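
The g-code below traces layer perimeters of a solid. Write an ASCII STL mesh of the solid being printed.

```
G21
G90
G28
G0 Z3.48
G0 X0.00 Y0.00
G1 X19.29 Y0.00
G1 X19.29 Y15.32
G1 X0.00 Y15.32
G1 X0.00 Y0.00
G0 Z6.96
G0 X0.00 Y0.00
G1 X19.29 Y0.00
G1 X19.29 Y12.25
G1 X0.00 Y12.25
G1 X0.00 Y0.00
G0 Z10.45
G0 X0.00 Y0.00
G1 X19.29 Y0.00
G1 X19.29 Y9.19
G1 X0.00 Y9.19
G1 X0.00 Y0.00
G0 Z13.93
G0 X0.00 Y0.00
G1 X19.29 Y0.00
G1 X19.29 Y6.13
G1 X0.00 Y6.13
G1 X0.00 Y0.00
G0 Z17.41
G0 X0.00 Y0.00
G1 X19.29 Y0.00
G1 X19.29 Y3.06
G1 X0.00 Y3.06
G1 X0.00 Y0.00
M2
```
solid part
  facet normal 0.0000 0.0000 -1.0000
    outer loop
      vertex 19.29 18.38 0.00
      vertex 19.29 0.00 0.00
      vertex 0.00 0.00 0.00
    endloop
  endfacet
  facet normal 0.0000 0.0000 -1.0000
    outer loop
      vertex 0.00 18.38 0.00
      vertex 19.29 18.38 0.00
      vertex 0.00 0.00 0.00
    endloop
  endfacet
  facet normal 0.0000 -1.0000 0.0000
    outer loop
      vertex 0.00 0.00 0.00
      vertex 19.29 0.00 0.00
      vertex 19.29 0.00 20.89
    endloop
  endfacet
  facet normal 0.0000 -1.0000 0.0000
    outer loop
      vertex 0.00 0.00 0.00
      vertex 19.29 0.00 20.89
      vertex 0.00 0.00 20.89
    endloop
  endfacet
  facet normal 0.0000 0.7508 0.6606
    outer loop
      vertex 0.00 0.00 20.89
      vertex 19.29 0.00 20.89
      vertex 19.29 18.38 0.00
    endloop
  endfacet
  facet normal 0.0000 0.7508 0.6606
    outer loop
      vertex 0.00 0.00 20.89
      vertex 19.29 18.38 0.00
      vertex 0.00 18.38 0.00
    endloop
  endfacet
  facet normal -1.0000 0.0000 0.0000
    outer loop
      vertex 0.00 0.00 20.89
      vertex 0.00 18.38 0.00
      vertex 0.00 0.00 0.00
    endloop
  endfacet
  facet normal 1.0000 0.0000 0.0000
    outer loop
      vertex 19.29 0.00 0.00
      vertex 19.29 18.38 0.00
      vertex 19.29 0.00 20.89
    endloop
  endfacet
endsolid part

The G0 Z moves step by Δz≈3.48 mm. The G1 loops shrink linearly with z, so the solid tapers from its base footprint up to z≈20.9. Closing with a flat bottom cap and the tapered top and triangulating gives 8 facets — a wedge (ramp): 19.3 × 18.4 mm base, rising to 20.9 mm along the y=0 edge and sloping linearly to z=0 at y=18.4.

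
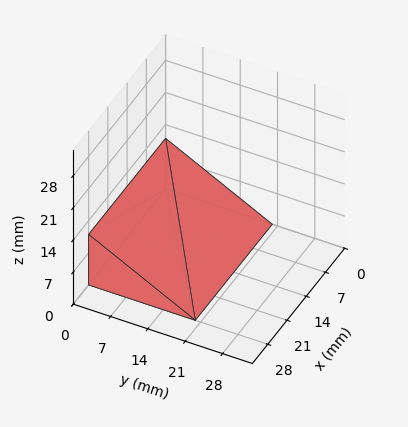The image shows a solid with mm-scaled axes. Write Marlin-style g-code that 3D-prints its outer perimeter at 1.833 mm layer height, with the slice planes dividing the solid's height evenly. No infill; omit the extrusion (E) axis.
Reading the render: the shape is a wedge (ramp): 28 × 20 mm base, rising to 11 mm along the y=0 edge and sloping linearly to z=0 at y=20 (dimensions read to the nearest mm from the axis ticks). For the g-code, the solid's height is divided into equal slices at the stated Δz and each level perimeter traced with G1 moves after a G0 lift.

; perimeter-only toolpath
G21 ; units = mm
G90 ; absolute positioning
G28 ; home
; layer 1
G0 Z1.833
G0 X0.000 Y0.000
G1 X28.000 Y0.000
G1 X28.000 Y16.667
G1 X0.000 Y16.667
G1 X0.000 Y0.000
; layer 2
G0 Z3.667
G0 X0.000 Y0.000
G1 X28.000 Y0.000
G1 X28.000 Y13.333
G1 X0.000 Y13.333
G1 X0.000 Y0.000
; layer 3
G0 Z5.500
G0 X0.000 Y0.000
G1 X28.000 Y0.000
G1 X28.000 Y10.000
G1 X0.000 Y10.000
G1 X0.000 Y0.000
; layer 4
G0 Z7.333
G0 X0.000 Y0.000
G1 X28.000 Y0.000
G1 X28.000 Y6.667
G1 X0.000 Y6.667
G1 X0.000 Y0.000
; layer 5
G0 Z9.167
G0 X0.000 Y0.000
G1 X28.000 Y0.000
G1 X28.000 Y3.333
G1 X0.000 Y3.333
G1 X0.000 Y0.000
M2 ; end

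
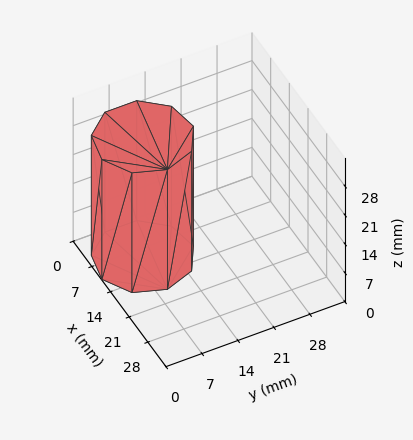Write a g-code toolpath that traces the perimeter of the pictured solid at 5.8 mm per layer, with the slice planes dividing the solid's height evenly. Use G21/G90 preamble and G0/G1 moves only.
Reading the render: the shape is a regular 9-sided prism (a cylinder approximated with 9 flat sides), circumscribed radius ≈ 9 mm, height ≈ 29 mm (dimensions read to the nearest mm from the axis ticks). For the g-code, the solid's height is divided into equal slices at the stated Δz and each level perimeter traced with G1 moves after a G0 lift.

; perimeter-only toolpath
G21 ; units = mm
G90 ; absolute positioning
G28 ; home
; layer 1
G0 Z5.8
G0 X18.0 Y9.0
G1 X15.9 Y14.8
G1 X10.6 Y17.9
G1 X4.5 Y16.8
G1 X0.5 Y12.1
G1 X0.5 Y5.9
G1 X4.5 Y1.2
G1 X10.6 Y0.1
G1 X15.9 Y3.2
G1 X18.0 Y9.0
; layer 2
G0 Z11.6
G0 X18.0 Y9.0
G1 X15.9 Y14.8
G1 X10.6 Y17.9
G1 X4.5 Y16.8
G1 X0.5 Y12.1
G1 X0.5 Y5.9
G1 X4.5 Y1.2
G1 X10.6 Y0.1
G1 X15.9 Y3.2
G1 X18.0 Y9.0
; layer 3
G0 Z17.4
G0 X18.0 Y9.0
G1 X15.9 Y14.8
G1 X10.6 Y17.9
G1 X4.5 Y16.8
G1 X0.5 Y12.1
G1 X0.5 Y5.9
G1 X4.5 Y1.2
G1 X10.6 Y0.1
G1 X15.9 Y3.2
G1 X18.0 Y9.0
; layer 4
G0 Z23.2
G0 X18.0 Y9.0
G1 X15.9 Y14.8
G1 X10.6 Y17.9
G1 X4.5 Y16.8
G1 X0.5 Y12.1
G1 X0.5 Y5.9
G1 X4.5 Y1.2
G1 X10.6 Y0.1
G1 X15.9 Y3.2
G1 X18.0 Y9.0
; layer 5
G0 Z29.0
G0 X18.0 Y9.0
G1 X15.9 Y14.8
G1 X10.6 Y17.9
G1 X4.5 Y16.8
G1 X0.5 Y12.1
G1 X0.5 Y5.9
G1 X4.5 Y1.2
G1 X10.6 Y0.1
G1 X15.9 Y3.2
G1 X18.0 Y9.0
M2 ; end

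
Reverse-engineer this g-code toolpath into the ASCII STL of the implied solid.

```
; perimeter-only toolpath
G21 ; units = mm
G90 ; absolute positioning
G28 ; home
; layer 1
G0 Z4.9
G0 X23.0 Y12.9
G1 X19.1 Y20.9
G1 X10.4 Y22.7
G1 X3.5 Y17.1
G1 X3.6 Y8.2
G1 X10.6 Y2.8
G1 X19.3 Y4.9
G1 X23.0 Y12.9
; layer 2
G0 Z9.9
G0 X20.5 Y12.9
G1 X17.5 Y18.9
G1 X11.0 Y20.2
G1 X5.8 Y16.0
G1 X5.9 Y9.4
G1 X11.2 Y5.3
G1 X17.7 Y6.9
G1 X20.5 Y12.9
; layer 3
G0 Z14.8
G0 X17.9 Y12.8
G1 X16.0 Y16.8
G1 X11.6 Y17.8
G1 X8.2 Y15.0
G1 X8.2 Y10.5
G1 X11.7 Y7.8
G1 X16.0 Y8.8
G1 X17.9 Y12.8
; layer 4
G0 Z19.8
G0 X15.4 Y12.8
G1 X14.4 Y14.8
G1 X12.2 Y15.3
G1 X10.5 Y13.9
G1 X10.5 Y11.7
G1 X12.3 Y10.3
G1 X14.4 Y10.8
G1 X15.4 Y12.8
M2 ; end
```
solid part
  facet normal 0.0000 0.0000 -1.0000
    outer loop
      vertex 9.8 25.2 0.0
      vertex 20.7 22.9 0.0
      vertex 25.6 12.9 0.0
    endloop
  endfacet
  facet normal 0.0000 0.0000 -1.0000
    outer loop
      vertex 1.2 18.2 0.0
      vertex 9.8 25.2 0.0
      vertex 25.6 12.9 0.0
    endloop
  endfacet
  facet normal 0.0000 0.0000 -1.0000
    outer loop
      vertex 1.3 7.1 0.0
      vertex 1.2 18.2 0.0
      vertex 25.6 12.9 0.0
    endloop
  endfacet
  facet normal 0.0000 0.0000 -1.0000
    outer loop
      vertex 10.1 0.3 0.0
      vertex 1.3 7.1 0.0
      vertex 25.6 12.9 0.0
    endloop
  endfacet
  facet normal 0.0000 0.0000 -1.0000
    outer loop
      vertex 20.9 2.9 0.0
      vertex 10.1 0.3 0.0
      vertex 25.6 12.9 0.0
    endloop
  endfacet
  facet normal 0.8136 0.3987 0.4232
    outer loop
      vertex 25.6 12.9 0.0
      vertex 20.7 22.9 0.0
      vertex 12.8 12.8 24.7
    endloop
  endfacet
  facet normal 0.1871 0.8868 0.4225
    outer loop
      vertex 20.7 22.9 0.0
      vertex 9.8 25.2 0.0
      vertex 12.8 12.8 24.7
    endloop
  endfacet
  facet normal -0.5722 0.7030 0.4224
    outer loop
      vertex 9.8 25.2 0.0
      vertex 1.2 18.2 0.0
      vertex 12.8 12.8 24.7
    endloop
  endfacet
  facet normal -0.9058 -0.0082 0.4236
    outer loop
      vertex 1.2 18.2 0.0
      vertex 1.3 7.1 0.0
      vertex 12.8 12.8 24.7
    endloop
  endfacet
  facet normal -0.5540 -0.7169 0.4233
    outer loop
      vertex 1.3 7.1 0.0
      vertex 10.1 0.3 0.0
      vertex 12.8 12.8 24.7
    endloop
  endfacet
  facet normal 0.2121 -0.8811 0.4227
    outer loop
      vertex 10.1 0.3 0.0
      vertex 20.9 2.9 0.0
      vertex 12.8 12.8 24.7
    endloop
  endfacet
  facet normal 0.8199 -0.3854 0.4233
    outer loop
      vertex 20.9 2.9 0.0
      vertex 25.6 12.9 0.0
      vertex 12.8 12.8 24.7
    endloop
  endfacet
endsolid part

The G0 Z moves step by Δz≈4.9 mm. The G1 loops shrink linearly with z, so the solid tapers from its base footprint up to z≈24.7. Closing with a flat bottom cap and the tapered top and triangulating gives 12 facets — a regular 7-sided pyramid, base circumscribed radius ≈ 12.8 mm, apex at z ≈ 24.7 mm.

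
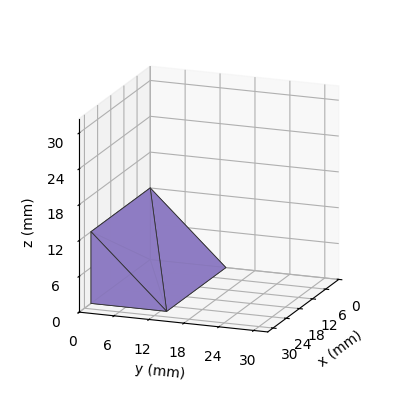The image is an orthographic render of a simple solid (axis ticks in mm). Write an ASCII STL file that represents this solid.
Reading the render: the shape is a wedge (ramp): 27 × 13 mm base, rising to 12 mm along the y=0 edge and sloping linearly to z=0 at y=13 (dimensions read to the nearest mm from the axis ticks). For the STL, each face is triangulated and given an outward normal.

solid part
  facet normal 0.0000 0.0000 -1.0000
    outer loop
      vertex 27.000 13.000 0.000
      vertex 27.000 0.000 0.000
      vertex 0.000 0.000 0.000
    endloop
  endfacet
  facet normal 0.0000 0.0000 -1.0000
    outer loop
      vertex 0.000 13.000 0.000
      vertex 27.000 13.000 0.000
      vertex 0.000 0.000 0.000
    endloop
  endfacet
  facet normal 0.0000 -1.0000 0.0000
    outer loop
      vertex 0.000 0.000 0.000
      vertex 27.000 0.000 0.000
      vertex 27.000 0.000 12.000
    endloop
  endfacet
  facet normal 0.0000 -1.0000 0.0000
    outer loop
      vertex 0.000 0.000 0.000
      vertex 27.000 0.000 12.000
      vertex 0.000 0.000 12.000
    endloop
  endfacet
  facet normal 0.0000 0.6783 0.7348
    outer loop
      vertex 0.000 0.000 12.000
      vertex 27.000 0.000 12.000
      vertex 27.000 13.000 0.000
    endloop
  endfacet
  facet normal 0.0000 0.6783 0.7348
    outer loop
      vertex 0.000 0.000 12.000
      vertex 27.000 13.000 0.000
      vertex 0.000 13.000 0.000
    endloop
  endfacet
  facet normal -1.0000 0.0000 0.0000
    outer loop
      vertex 0.000 0.000 12.000
      vertex 0.000 13.000 0.000
      vertex 0.000 0.000 0.000
    endloop
  endfacet
  facet normal 1.0000 0.0000 0.0000
    outer loop
      vertex 27.000 0.000 0.000
      vertex 27.000 13.000 0.000
      vertex 27.000 0.000 12.000
    endloop
  endfacet
endsolid part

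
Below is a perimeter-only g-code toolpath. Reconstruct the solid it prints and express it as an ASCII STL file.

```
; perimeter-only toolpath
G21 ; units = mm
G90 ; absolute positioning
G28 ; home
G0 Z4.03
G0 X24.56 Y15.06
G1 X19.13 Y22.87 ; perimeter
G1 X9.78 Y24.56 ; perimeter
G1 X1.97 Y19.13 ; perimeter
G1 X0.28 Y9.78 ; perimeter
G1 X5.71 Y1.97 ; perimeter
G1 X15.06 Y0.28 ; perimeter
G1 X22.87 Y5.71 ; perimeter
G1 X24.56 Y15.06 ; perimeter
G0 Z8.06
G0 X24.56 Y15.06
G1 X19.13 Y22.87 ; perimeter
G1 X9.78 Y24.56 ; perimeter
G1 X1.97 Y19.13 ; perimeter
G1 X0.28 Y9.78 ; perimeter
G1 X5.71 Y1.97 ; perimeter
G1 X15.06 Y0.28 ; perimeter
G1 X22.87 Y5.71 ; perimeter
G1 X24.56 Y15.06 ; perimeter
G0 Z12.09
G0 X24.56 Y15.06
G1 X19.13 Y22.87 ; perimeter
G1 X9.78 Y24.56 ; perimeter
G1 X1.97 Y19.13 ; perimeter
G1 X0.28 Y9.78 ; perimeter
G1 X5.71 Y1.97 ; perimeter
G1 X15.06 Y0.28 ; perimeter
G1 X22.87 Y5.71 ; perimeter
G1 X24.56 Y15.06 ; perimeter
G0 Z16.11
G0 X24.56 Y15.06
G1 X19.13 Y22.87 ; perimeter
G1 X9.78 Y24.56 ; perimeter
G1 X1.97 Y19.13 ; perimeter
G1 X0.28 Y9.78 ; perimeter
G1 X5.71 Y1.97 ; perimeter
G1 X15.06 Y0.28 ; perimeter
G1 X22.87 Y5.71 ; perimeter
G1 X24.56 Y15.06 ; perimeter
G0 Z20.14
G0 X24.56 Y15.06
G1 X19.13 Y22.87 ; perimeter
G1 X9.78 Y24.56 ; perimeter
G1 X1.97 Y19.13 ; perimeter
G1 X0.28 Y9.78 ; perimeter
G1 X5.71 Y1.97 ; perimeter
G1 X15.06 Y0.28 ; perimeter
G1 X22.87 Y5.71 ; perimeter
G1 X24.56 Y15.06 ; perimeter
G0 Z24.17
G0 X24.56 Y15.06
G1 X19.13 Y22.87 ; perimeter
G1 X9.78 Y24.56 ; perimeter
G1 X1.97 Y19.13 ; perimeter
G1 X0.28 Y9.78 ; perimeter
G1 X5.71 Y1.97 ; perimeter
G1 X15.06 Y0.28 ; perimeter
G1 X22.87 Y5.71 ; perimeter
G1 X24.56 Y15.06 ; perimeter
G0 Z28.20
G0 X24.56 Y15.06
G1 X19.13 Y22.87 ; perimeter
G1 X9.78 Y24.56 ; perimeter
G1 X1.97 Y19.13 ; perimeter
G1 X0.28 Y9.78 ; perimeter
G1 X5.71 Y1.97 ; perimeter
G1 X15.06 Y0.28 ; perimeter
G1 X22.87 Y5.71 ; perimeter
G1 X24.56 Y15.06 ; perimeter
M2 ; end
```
solid part
  facet normal 0.0000 0.0000 -1.0000
    outer loop
      vertex 9.78 24.56 0.00
      vertex 19.13 22.87 0.00
      vertex 24.56 15.06 0.00
    endloop
  endfacet
  facet normal 0.0000 0.0000 -1.0000
    outer loop
      vertex 1.97 19.13 0.00
      vertex 9.78 24.56 0.00
      vertex 24.56 15.06 0.00
    endloop
  endfacet
  facet normal 0.0000 0.0000 -1.0000
    outer loop
      vertex 0.28 9.78 0.00
      vertex 1.97 19.13 0.00
      vertex 24.56 15.06 0.00
    endloop
  endfacet
  facet normal 0.0000 0.0000 -1.0000
    outer loop
      vertex 5.71 1.97 0.00
      vertex 0.28 9.78 0.00
      vertex 24.56 15.06 0.00
    endloop
  endfacet
  facet normal 0.0000 0.0000 -1.0000
    outer loop
      vertex 15.06 0.28 0.00
      vertex 5.71 1.97 0.00
      vertex 24.56 15.06 0.00
    endloop
  endfacet
  facet normal 0.0000 0.0000 -1.0000
    outer loop
      vertex 22.87 5.71 0.00
      vertex 15.06 0.28 0.00
      vertex 24.56 15.06 0.00
    endloop
  endfacet
  facet normal 0.0000 0.0000 1.0000
    outer loop
      vertex 24.56 15.06 28.20
      vertex 19.13 22.87 28.20
      vertex 9.78 24.56 28.20
    endloop
  endfacet
  facet normal 0.0000 0.0000 1.0000
    outer loop
      vertex 24.56 15.06 28.20
      vertex 9.78 24.56 28.20
      vertex 1.97 19.13 28.20
    endloop
  endfacet
  facet normal 0.0000 0.0000 1.0000
    outer loop
      vertex 24.56 15.06 28.20
      vertex 1.97 19.13 28.20
      vertex 0.28 9.78 28.20
    endloop
  endfacet
  facet normal 0.0000 0.0000 1.0000
    outer loop
      vertex 24.56 15.06 28.20
      vertex 0.28 9.78 28.20
      vertex 5.71 1.97 28.20
    endloop
  endfacet
  facet normal 0.0000 0.0000 1.0000
    outer loop
      vertex 24.56 15.06 28.20
      vertex 5.71 1.97 28.20
      vertex 15.06 0.28 28.20
    endloop
  endfacet
  facet normal 0.0000 0.0000 1.0000
    outer loop
      vertex 24.56 15.06 28.20
      vertex 15.06 0.28 28.20
      vertex 22.87 5.71 28.20
    endloop
  endfacet
  facet normal 0.8211 0.5708 0.0000
    outer loop
      vertex 24.56 15.06 0.00
      vertex 19.13 22.87 0.00
      vertex 19.13 22.87 28.20
    endloop
  endfacet
  facet normal 0.8211 0.5708 0.0000
    outer loop
      vertex 24.56 15.06 0.00
      vertex 19.13 22.87 28.20
      vertex 24.56 15.06 28.20
    endloop
  endfacet
  facet normal 0.1779 0.9841 0.0000
    outer loop
      vertex 19.13 22.87 0.00
      vertex 9.78 24.56 0.00
      vertex 9.78 24.56 28.20
    endloop
  endfacet
  facet normal 0.1779 0.9841 0.0000
    outer loop
      vertex 19.13 22.87 0.00
      vertex 9.78 24.56 28.20
      vertex 19.13 22.87 28.20
    endloop
  endfacet
  facet normal -0.5708 0.8211 0.0000
    outer loop
      vertex 9.78 24.56 0.00
      vertex 1.97 19.13 0.00
      vertex 1.97 19.13 28.20
    endloop
  endfacet
  facet normal -0.5708 0.8211 0.0000
    outer loop
      vertex 9.78 24.56 0.00
      vertex 1.97 19.13 28.20
      vertex 9.78 24.56 28.20
    endloop
  endfacet
  facet normal -0.9841 0.1779 0.0000
    outer loop
      vertex 1.97 19.13 0.00
      vertex 0.28 9.78 0.00
      vertex 0.28 9.78 28.20
    endloop
  endfacet
  facet normal -0.9841 0.1779 0.0000
    outer loop
      vertex 1.97 19.13 0.00
      vertex 0.28 9.78 28.20
      vertex 1.97 19.13 28.20
    endloop
  endfacet
  facet normal -0.8211 -0.5708 0.0000
    outer loop
      vertex 0.28 9.78 0.00
      vertex 5.71 1.97 0.00
      vertex 5.71 1.97 28.20
    endloop
  endfacet
  facet normal -0.8211 -0.5708 0.0000
    outer loop
      vertex 0.28 9.78 0.00
      vertex 5.71 1.97 28.20
      vertex 0.28 9.78 28.20
    endloop
  endfacet
  facet normal -0.1779 -0.9841 0.0000
    outer loop
      vertex 5.71 1.97 0.00
      vertex 15.06 0.28 0.00
      vertex 15.06 0.28 28.20
    endloop
  endfacet
  facet normal -0.1779 -0.9841 0.0000
    outer loop
      vertex 5.71 1.97 0.00
      vertex 15.06 0.28 28.20
      vertex 5.71 1.97 28.20
    endloop
  endfacet
  facet normal 0.5708 -0.8211 0.0000
    outer loop
      vertex 15.06 0.28 0.00
      vertex 22.87 5.71 0.00
      vertex 22.87 5.71 28.20
    endloop
  endfacet
  facet normal 0.5708 -0.8211 0.0000
    outer loop
      vertex 15.06 0.28 0.00
      vertex 22.87 5.71 28.20
      vertex 15.06 0.28 28.20
    endloop
  endfacet
  facet normal 0.9841 -0.1779 0.0000
    outer loop
      vertex 22.87 5.71 0.00
      vertex 24.56 15.06 0.00
      vertex 24.56 15.06 28.20
    endloop
  endfacet
  facet normal 0.9841 -0.1779 0.0000
    outer loop
      vertex 22.87 5.71 0.00
      vertex 24.56 15.06 28.20
      vertex 22.87 5.71 28.20
    endloop
  endfacet
endsolid part

The G0 Z moves step by Δz≈4.03 mm. Every layer's G1 loop is the same polygon, so the solid is a straight extrusion of it from z=0 to z≈28.2. Closing with flat bottom and top caps and triangulating gives 28 facets — a regular 8-sided prism (a cylinder approximated with 8 flat sides), circumscribed radius ≈ 12.4 mm, height ≈ 28.2 mm.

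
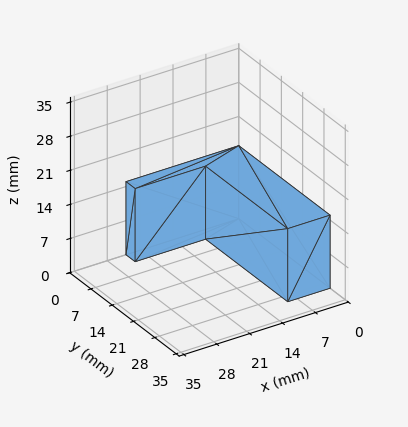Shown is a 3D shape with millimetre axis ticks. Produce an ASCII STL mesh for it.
Reading the render: the shape is an L-shaped prism: outer 24 × 30 mm, arm thicknesses ≈ 3 mm (horizontal) and 9 mm (vertical), extruded 15 mm in z (dimensions read to the nearest mm from the axis ticks). For the STL, each face is triangulated and given an outward normal.

solid part
  facet normal 0.0000 0.0000 -1.0000
    outer loop
      vertex 24.0 3.0 0.0
      vertex 24.0 0.0 0.0
      vertex 0.0 0.0 0.0
    endloop
  endfacet
  facet normal 0.0000 0.0000 -1.0000
    outer loop
      vertex 9.0 3.0 0.0
      vertex 24.0 3.0 0.0
      vertex 0.0 0.0 0.0
    endloop
  endfacet
  facet normal 0.0000 0.0000 -1.0000
    outer loop
      vertex 9.0 30.0 0.0
      vertex 9.0 3.0 0.0
      vertex 0.0 0.0 0.0
    endloop
  endfacet
  facet normal 0.0000 0.0000 -1.0000
    outer loop
      vertex 0.0 30.0 0.0
      vertex 9.0 30.0 0.0
      vertex 0.0 0.0 0.0
    endloop
  endfacet
  facet normal 0.0000 0.0000 1.0000
    outer loop
      vertex 0.0 0.0 15.0
      vertex 24.0 0.0 15.0
      vertex 24.0 3.0 15.0
    endloop
  endfacet
  facet normal 0.0000 0.0000 1.0000
    outer loop
      vertex 0.0 0.0 15.0
      vertex 24.0 3.0 15.0
      vertex 9.0 3.0 15.0
    endloop
  endfacet
  facet normal 0.0000 0.0000 1.0000
    outer loop
      vertex 0.0 0.0 15.0
      vertex 9.0 3.0 15.0
      vertex 9.0 30.0 15.0
    endloop
  endfacet
  facet normal 0.0000 0.0000 1.0000
    outer loop
      vertex 0.0 0.0 15.0
      vertex 9.0 30.0 15.0
      vertex 0.0 30.0 15.0
    endloop
  endfacet
  facet normal 0.0000 -1.0000 0.0000
    outer loop
      vertex 0.0 0.0 0.0
      vertex 24.0 0.0 0.0
      vertex 24.0 0.0 15.0
    endloop
  endfacet
  facet normal 0.0000 -1.0000 0.0000
    outer loop
      vertex 0.0 0.0 0.0
      vertex 24.0 0.0 15.0
      vertex 0.0 0.0 15.0
    endloop
  endfacet
  facet normal 1.0000 0.0000 0.0000
    outer loop
      vertex 24.0 0.0 0.0
      vertex 24.0 3.0 0.0
      vertex 24.0 3.0 15.0
    endloop
  endfacet
  facet normal 1.0000 0.0000 0.0000
    outer loop
      vertex 24.0 0.0 0.0
      vertex 24.0 3.0 15.0
      vertex 24.0 0.0 15.0
    endloop
  endfacet
  facet normal 0.0000 1.0000 0.0000
    outer loop
      vertex 24.0 3.0 0.0
      vertex 9.0 3.0 0.0
      vertex 9.0 3.0 15.0
    endloop
  endfacet
  facet normal 0.0000 1.0000 0.0000
    outer loop
      vertex 24.0 3.0 0.0
      vertex 9.0 3.0 15.0
      vertex 24.0 3.0 15.0
    endloop
  endfacet
  facet normal 1.0000 0.0000 0.0000
    outer loop
      vertex 9.0 3.0 0.0
      vertex 9.0 30.0 0.0
      vertex 9.0 30.0 15.0
    endloop
  endfacet
  facet normal 1.0000 0.0000 0.0000
    outer loop
      vertex 9.0 3.0 0.0
      vertex 9.0 30.0 15.0
      vertex 9.0 3.0 15.0
    endloop
  endfacet
  facet normal 0.0000 1.0000 0.0000
    outer loop
      vertex 9.0 30.0 0.0
      vertex 0.0 30.0 0.0
      vertex 0.0 30.0 15.0
    endloop
  endfacet
  facet normal 0.0000 1.0000 0.0000
    outer loop
      vertex 9.0 30.0 0.0
      vertex 0.0 30.0 15.0
      vertex 9.0 30.0 15.0
    endloop
  endfacet
  facet normal -1.0000 0.0000 0.0000
    outer loop
      vertex 0.0 30.0 0.0
      vertex 0.0 0.0 0.0
      vertex 0.0 0.0 15.0
    endloop
  endfacet
  facet normal -1.0000 0.0000 0.0000
    outer loop
      vertex 0.0 30.0 0.0
      vertex 0.0 0.0 15.0
      vertex 0.0 30.0 15.0
    endloop
  endfacet
endsolid part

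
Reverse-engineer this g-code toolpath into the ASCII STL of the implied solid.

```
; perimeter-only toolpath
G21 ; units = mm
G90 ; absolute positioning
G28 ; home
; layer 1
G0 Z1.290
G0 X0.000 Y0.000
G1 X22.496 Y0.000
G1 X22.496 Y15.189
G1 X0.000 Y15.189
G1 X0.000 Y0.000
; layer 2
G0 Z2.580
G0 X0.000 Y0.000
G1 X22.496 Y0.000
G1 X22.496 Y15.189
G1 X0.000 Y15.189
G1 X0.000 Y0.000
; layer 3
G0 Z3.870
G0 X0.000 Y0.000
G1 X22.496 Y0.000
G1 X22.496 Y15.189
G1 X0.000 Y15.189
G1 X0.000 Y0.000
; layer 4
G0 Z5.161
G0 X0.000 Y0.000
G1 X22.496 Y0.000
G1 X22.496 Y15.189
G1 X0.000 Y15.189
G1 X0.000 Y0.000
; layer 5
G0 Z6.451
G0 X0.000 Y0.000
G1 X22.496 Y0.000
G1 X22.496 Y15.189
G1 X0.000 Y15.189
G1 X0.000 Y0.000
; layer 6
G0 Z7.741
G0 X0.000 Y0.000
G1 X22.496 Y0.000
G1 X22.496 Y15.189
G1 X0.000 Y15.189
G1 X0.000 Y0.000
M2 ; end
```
solid part
  facet normal 0.0000 0.0000 -1.0000
    outer loop
      vertex 22.496 15.189 0.000
      vertex 22.496 0.000 0.000
      vertex 0.000 0.000 0.000
    endloop
  endfacet
  facet normal 0.0000 0.0000 -1.0000
    outer loop
      vertex 0.000 15.189 0.000
      vertex 22.496 15.189 0.000
      vertex 0.000 0.000 0.000
    endloop
  endfacet
  facet normal 0.0000 0.0000 1.0000
    outer loop
      vertex 0.000 0.000 7.741
      vertex 22.496 0.000 7.741
      vertex 22.496 15.189 7.741
    endloop
  endfacet
  facet normal 0.0000 0.0000 1.0000
    outer loop
      vertex 0.000 0.000 7.741
      vertex 22.496 15.189 7.741
      vertex 0.000 15.189 7.741
    endloop
  endfacet
  facet normal 0.0000 -1.0000 0.0000
    outer loop
      vertex 0.000 0.000 0.000
      vertex 22.496 0.000 0.000
      vertex 22.496 0.000 7.741
    endloop
  endfacet
  facet normal 0.0000 -1.0000 0.0000
    outer loop
      vertex 0.000 0.000 0.000
      vertex 22.496 0.000 7.741
      vertex 0.000 0.000 7.741
    endloop
  endfacet
  facet normal 0.0000 1.0000 0.0000
    outer loop
      vertex 22.496 15.189 7.741
      vertex 22.496 15.189 0.000
      vertex 0.000 15.189 0.000
    endloop
  endfacet
  facet normal 0.0000 1.0000 0.0000
    outer loop
      vertex 0.000 15.189 7.741
      vertex 22.496 15.189 7.741
      vertex 0.000 15.189 0.000
    endloop
  endfacet
  facet normal -1.0000 0.0000 0.0000
    outer loop
      vertex 0.000 15.189 7.741
      vertex 0.000 15.189 0.000
      vertex 0.000 0.000 0.000
    endloop
  endfacet
  facet normal -1.0000 0.0000 0.0000
    outer loop
      vertex 0.000 0.000 7.741
      vertex 0.000 15.189 7.741
      vertex 0.000 0.000 0.000
    endloop
  endfacet
  facet normal 1.0000 0.0000 0.0000
    outer loop
      vertex 22.496 0.000 0.000
      vertex 22.496 15.189 0.000
      vertex 22.496 15.189 7.741
    endloop
  endfacet
  facet normal 1.0000 0.0000 0.0000
    outer loop
      vertex 22.496 0.000 0.000
      vertex 22.496 15.189 7.741
      vertex 22.496 0.000 7.741
    endloop
  endfacet
endsolid part

The G0 Z moves step by Δz≈1.290 mm. Every layer's G1 loop is the same polygon, so the solid is a straight extrusion of it from z=0 to z≈7.74. Closing with flat bottom and top caps and triangulating gives 12 facets — a rectangular box, roughly 22.5 × 15.2 mm footprint and 7.74 mm tall.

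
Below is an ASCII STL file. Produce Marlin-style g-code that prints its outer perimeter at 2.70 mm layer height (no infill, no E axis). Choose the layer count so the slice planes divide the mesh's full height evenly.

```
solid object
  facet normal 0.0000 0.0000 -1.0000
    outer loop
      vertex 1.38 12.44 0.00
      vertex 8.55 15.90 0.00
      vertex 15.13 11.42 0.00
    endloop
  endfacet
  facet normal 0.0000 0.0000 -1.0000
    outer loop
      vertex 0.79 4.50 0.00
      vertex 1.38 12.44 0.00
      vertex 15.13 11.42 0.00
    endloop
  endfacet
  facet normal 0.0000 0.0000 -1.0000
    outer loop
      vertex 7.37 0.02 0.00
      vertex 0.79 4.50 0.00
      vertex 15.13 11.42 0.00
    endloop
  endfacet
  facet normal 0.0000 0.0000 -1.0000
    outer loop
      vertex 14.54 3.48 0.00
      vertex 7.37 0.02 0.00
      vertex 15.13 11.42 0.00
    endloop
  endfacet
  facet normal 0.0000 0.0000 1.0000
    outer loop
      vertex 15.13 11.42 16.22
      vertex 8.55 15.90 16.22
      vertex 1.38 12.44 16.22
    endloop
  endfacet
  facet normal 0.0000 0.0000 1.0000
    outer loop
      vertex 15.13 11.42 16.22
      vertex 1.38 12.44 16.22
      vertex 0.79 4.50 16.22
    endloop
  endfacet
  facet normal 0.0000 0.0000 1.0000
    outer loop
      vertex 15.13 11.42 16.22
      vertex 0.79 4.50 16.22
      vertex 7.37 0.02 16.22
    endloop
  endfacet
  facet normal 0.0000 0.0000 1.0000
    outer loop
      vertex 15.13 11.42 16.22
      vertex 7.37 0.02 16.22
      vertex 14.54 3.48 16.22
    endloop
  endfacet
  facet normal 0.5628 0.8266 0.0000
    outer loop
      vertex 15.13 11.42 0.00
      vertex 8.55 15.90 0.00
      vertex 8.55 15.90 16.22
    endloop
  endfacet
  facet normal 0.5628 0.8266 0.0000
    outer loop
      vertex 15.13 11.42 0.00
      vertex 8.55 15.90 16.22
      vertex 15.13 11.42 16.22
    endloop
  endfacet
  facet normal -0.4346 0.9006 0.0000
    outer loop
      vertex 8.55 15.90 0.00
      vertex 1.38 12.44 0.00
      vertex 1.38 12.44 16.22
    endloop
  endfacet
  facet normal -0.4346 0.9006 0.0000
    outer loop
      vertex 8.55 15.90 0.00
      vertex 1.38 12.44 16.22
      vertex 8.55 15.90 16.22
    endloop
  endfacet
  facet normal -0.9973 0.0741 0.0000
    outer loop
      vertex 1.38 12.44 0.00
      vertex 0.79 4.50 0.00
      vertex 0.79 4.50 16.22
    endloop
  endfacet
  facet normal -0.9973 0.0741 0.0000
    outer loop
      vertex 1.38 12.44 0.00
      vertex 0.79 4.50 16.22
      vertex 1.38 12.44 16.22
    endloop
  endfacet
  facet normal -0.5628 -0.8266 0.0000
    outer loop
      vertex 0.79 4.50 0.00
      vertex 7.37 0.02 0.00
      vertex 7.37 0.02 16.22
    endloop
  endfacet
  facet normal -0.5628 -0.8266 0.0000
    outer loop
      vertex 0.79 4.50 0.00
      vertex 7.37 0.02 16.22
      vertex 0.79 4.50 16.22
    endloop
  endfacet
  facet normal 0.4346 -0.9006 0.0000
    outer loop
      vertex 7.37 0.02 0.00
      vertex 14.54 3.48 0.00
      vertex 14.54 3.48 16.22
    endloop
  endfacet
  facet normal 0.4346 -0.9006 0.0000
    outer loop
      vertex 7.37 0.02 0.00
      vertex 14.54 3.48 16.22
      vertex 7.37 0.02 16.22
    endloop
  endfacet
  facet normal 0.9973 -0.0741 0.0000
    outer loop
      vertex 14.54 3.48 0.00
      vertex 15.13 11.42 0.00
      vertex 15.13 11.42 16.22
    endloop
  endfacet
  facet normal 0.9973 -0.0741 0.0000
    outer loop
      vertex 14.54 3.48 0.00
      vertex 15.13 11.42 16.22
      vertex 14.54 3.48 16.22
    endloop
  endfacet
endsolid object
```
; perimeter-only toolpath
G21 ; units = mm
G90 ; absolute positioning
G28 ; home
; layer 1
G0 Z2.70
G0 X15.13 Y11.42
G1 X8.55 Y15.90
G1 X1.38 Y12.44
G1 X0.79 Y4.50
G1 X7.37 Y0.02
G1 X14.54 Y3.48
G1 X15.13 Y11.42
; layer 2
G0 Z5.41
G0 X15.13 Y11.42
G1 X8.55 Y15.90
G1 X1.38 Y12.44
G1 X0.79 Y4.50
G1 X7.37 Y0.02
G1 X14.54 Y3.48
G1 X15.13 Y11.42
; layer 3
G0 Z8.11
G0 X15.13 Y11.42
G1 X8.55 Y15.90
G1 X1.38 Y12.44
G1 X0.79 Y4.50
G1 X7.37 Y0.02
G1 X14.54 Y3.48
G1 X15.13 Y11.42
; layer 4
G0 Z10.81
G0 X15.13 Y11.42
G1 X8.55 Y15.90
G1 X1.38 Y12.44
G1 X0.79 Y4.50
G1 X7.37 Y0.02
G1 X14.54 Y3.48
G1 X15.13 Y11.42
; layer 5
G0 Z13.52
G0 X15.13 Y11.42
G1 X8.55 Y15.90
G1 X1.38 Y12.44
G1 X0.79 Y4.50
G1 X7.37 Y0.02
G1 X14.54 Y3.48
G1 X15.13 Y11.42
; layer 6
G0 Z16.22
G0 X15.13 Y11.42
G1 X8.55 Y15.90
G1 X1.38 Y12.44
G1 X0.79 Y4.50
G1 X7.37 Y0.02
G1 X14.54 Y3.48
G1 X15.13 Y11.42
M2 ; end

The solid is a regular 6-sided prism (a cylinder approximated with 6 flat sides), circumscribed radius ≈ 7.96 mm, height ≈ 16.2 mm. Slicing at Δz = 2.70 mm — 6 equal slices spanning the solid's height, so layer i sits at z = i·h/6 — gives 6 non-empty perimeters. Each is a 6-segment closed polygon; G0 lifts to the layer z and rapids to the start vertex, then G1 traces the edges.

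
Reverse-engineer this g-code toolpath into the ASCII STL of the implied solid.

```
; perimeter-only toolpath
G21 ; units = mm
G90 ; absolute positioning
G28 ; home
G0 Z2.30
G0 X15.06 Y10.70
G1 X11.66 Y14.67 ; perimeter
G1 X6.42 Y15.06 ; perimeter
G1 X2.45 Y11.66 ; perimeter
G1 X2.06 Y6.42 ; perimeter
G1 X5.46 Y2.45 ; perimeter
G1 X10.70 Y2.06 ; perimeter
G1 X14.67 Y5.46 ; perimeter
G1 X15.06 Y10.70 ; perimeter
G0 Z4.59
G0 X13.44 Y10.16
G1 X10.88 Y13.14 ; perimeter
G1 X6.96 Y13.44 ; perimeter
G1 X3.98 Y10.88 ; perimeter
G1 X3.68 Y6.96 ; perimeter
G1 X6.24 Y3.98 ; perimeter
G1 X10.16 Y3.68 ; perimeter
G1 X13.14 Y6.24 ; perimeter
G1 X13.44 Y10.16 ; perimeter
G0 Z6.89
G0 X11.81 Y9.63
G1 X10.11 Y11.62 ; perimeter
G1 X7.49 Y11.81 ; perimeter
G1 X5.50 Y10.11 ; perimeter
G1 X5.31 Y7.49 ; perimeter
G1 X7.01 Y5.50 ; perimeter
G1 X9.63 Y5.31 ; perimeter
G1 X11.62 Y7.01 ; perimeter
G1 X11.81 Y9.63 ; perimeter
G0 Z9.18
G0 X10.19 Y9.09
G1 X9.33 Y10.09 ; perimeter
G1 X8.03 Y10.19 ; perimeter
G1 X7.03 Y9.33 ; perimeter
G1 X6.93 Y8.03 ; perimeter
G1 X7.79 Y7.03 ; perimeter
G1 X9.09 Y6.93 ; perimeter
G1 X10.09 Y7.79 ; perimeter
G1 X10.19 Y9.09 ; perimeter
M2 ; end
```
solid part
  facet normal 0.0000 0.0000 -1.0000
    outer loop
      vertex 5.89 16.69 0.00
      vertex 12.43 16.20 0.00
      vertex 16.69 11.23 0.00
    endloop
  endfacet
  facet normal 0.0000 0.0000 -1.0000
    outer loop
      vertex 0.92 12.43 0.00
      vertex 5.89 16.69 0.00
      vertex 16.69 11.23 0.00
    endloop
  endfacet
  facet normal 0.0000 0.0000 -1.0000
    outer loop
      vertex 0.43 5.89 0.00
      vertex 0.92 12.43 0.00
      vertex 16.69 11.23 0.00
    endloop
  endfacet
  facet normal 0.0000 0.0000 -1.0000
    outer loop
      vertex 4.69 0.92 0.00
      vertex 0.43 5.89 0.00
      vertex 16.69 11.23 0.00
    endloop
  endfacet
  facet normal 0.0000 0.0000 -1.0000
    outer loop
      vertex 11.23 0.43 0.00
      vertex 4.69 0.92 0.00
      vertex 16.69 11.23 0.00
    endloop
  endfacet
  facet normal 0.0000 0.0000 -1.0000
    outer loop
      vertex 16.20 4.69 0.00
      vertex 11.23 0.43 0.00
      vertex 16.69 11.23 0.00
    endloop
  endfacet
  facet normal 0.6252 0.5359 0.5674
    outer loop
      vertex 16.69 11.23 0.00
      vertex 12.43 16.20 0.00
      vertex 8.56 8.56 11.48
    endloop
  endfacet
  facet normal 0.0615 0.8212 0.5673
    outer loop
      vertex 12.43 16.20 0.00
      vertex 5.89 16.69 0.00
      vertex 8.56 8.56 11.48
    endloop
  endfacet
  facet normal -0.5359 0.6252 0.5674
    outer loop
      vertex 5.89 16.69 0.00
      vertex 0.92 12.43 0.00
      vertex 8.56 8.56 11.48
    endloop
  endfacet
  facet normal -0.8212 0.0615 0.5673
    outer loop
      vertex 0.92 12.43 0.00
      vertex 0.43 5.89 0.00
      vertex 8.56 8.56 11.48
    endloop
  endfacet
  facet normal -0.6252 -0.5359 0.5674
    outer loop
      vertex 0.43 5.89 0.00
      vertex 4.69 0.92 0.00
      vertex 8.56 8.56 11.48
    endloop
  endfacet
  facet normal -0.0615 -0.8212 0.5673
    outer loop
      vertex 4.69 0.92 0.00
      vertex 11.23 0.43 0.00
      vertex 8.56 8.56 11.48
    endloop
  endfacet
  facet normal 0.5359 -0.6252 0.5674
    outer loop
      vertex 11.23 0.43 0.00
      vertex 16.20 4.69 0.00
      vertex 8.56 8.56 11.48
    endloop
  endfacet
  facet normal 0.8212 -0.0615 0.5673
    outer loop
      vertex 16.20 4.69 0.00
      vertex 16.69 11.23 0.00
      vertex 8.56 8.56 11.48
    endloop
  endfacet
endsolid part

The G0 Z moves step by Δz≈2.30 mm. The G1 loops shrink linearly with z, so the solid tapers from its base footprint up to z≈11.5. Closing with a flat bottom cap and the tapered top and triangulating gives 14 facets — a regular 8-sided pyramid, base circumscribed radius ≈ 8.56 mm, apex at z ≈ 11.5 mm.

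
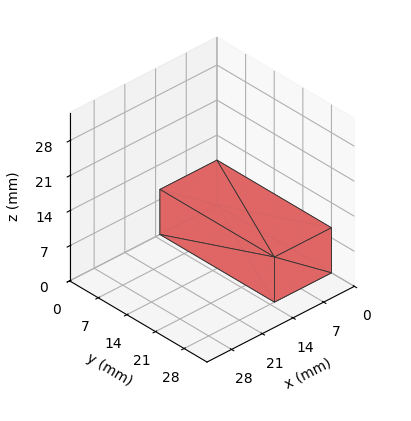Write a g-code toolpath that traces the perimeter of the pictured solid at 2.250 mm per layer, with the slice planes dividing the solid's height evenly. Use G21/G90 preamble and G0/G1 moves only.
Reading the render: the shape is a rectangular box, roughly 13 × 28 mm footprint and 9 mm tall (dimensions read to the nearest mm from the axis ticks). For the g-code, the solid's height is divided into equal slices at the stated Δz and each level perimeter traced with G1 moves after a G0 lift.

; perimeter-only toolpath
G21 ; units = mm
G90 ; absolute positioning
G28 ; home
; layer 1
G0 Z2.250
G0 X0.000 Y0.000
G1 X13.000 Y0.000
G1 X13.000 Y28.000
G1 X0.000 Y28.000
G1 X0.000 Y0.000
; layer 2
G0 Z4.500
G0 X0.000 Y0.000
G1 X13.000 Y0.000
G1 X13.000 Y28.000
G1 X0.000 Y28.000
G1 X0.000 Y0.000
; layer 3
G0 Z6.750
G0 X0.000 Y0.000
G1 X13.000 Y0.000
G1 X13.000 Y28.000
G1 X0.000 Y28.000
G1 X0.000 Y0.000
; layer 4
G0 Z9.000
G0 X0.000 Y0.000
G1 X13.000 Y0.000
G1 X13.000 Y28.000
G1 X0.000 Y28.000
G1 X0.000 Y0.000
M2 ; end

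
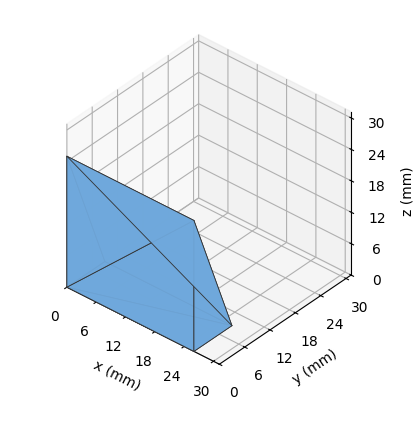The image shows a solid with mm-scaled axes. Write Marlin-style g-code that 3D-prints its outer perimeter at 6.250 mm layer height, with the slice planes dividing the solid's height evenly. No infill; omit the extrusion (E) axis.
Reading the render: the shape is a wedge (ramp): 26 × 9 mm base, rising to 25 mm along the y=0 edge and sloping linearly to z=0 at y=9 (dimensions read to the nearest mm from the axis ticks). For the g-code, the solid's height is divided into equal slices at the stated Δz and each level perimeter traced with G1 moves after a G0 lift.

; perimeter-only toolpath
G21 ; units = mm
G90 ; absolute positioning
G28 ; home
; layer 1
G0 Z6.250
G0 X0.000 Y0.000
G1 X26.000 Y0.000
G1 X26.000 Y6.750
G1 X0.000 Y6.750
G1 X0.000 Y0.000
; layer 2
G0 Z12.500
G0 X0.000 Y0.000
G1 X26.000 Y0.000
G1 X26.000 Y4.500
G1 X0.000 Y4.500
G1 X0.000 Y0.000
; layer 3
G0 Z18.750
G0 X0.000 Y0.000
G1 X26.000 Y0.000
G1 X26.000 Y2.250
G1 X0.000 Y2.250
G1 X0.000 Y0.000
M2 ; end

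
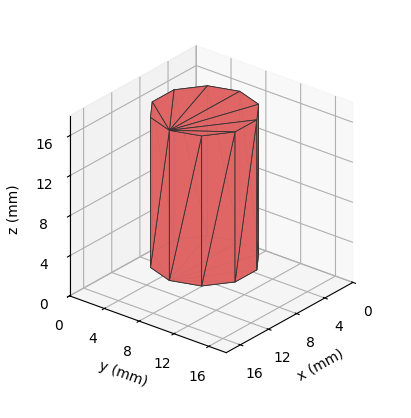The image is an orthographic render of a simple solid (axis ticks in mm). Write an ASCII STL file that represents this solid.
Reading the render: the shape is a regular 10-sided prism (a cylinder approximated with 10 flat sides), circumscribed radius ≈ 5 mm, height ≈ 15 mm (dimensions read to the nearest mm from the axis ticks). For the STL, each face is triangulated and given an outward normal.

solid part
  facet normal 0.0000 0.0000 -1.0000
    outer loop
      vertex 6.545 9.755 0.000
      vertex 9.045 7.939 0.000
      vertex 10.000 5.000 0.000
    endloop
  endfacet
  facet normal 0.0000 0.0000 -1.0000
    outer loop
      vertex 3.455 9.755 0.000
      vertex 6.545 9.755 0.000
      vertex 10.000 5.000 0.000
    endloop
  endfacet
  facet normal 0.0000 0.0000 -1.0000
    outer loop
      vertex 0.955 7.939 0.000
      vertex 3.455 9.755 0.000
      vertex 10.000 5.000 0.000
    endloop
  endfacet
  facet normal 0.0000 0.0000 -1.0000
    outer loop
      vertex 0.000 5.000 0.000
      vertex 0.955 7.939 0.000
      vertex 10.000 5.000 0.000
    endloop
  endfacet
  facet normal 0.0000 0.0000 -1.0000
    outer loop
      vertex 0.955 2.061 0.000
      vertex 0.000 5.000 0.000
      vertex 10.000 5.000 0.000
    endloop
  endfacet
  facet normal 0.0000 0.0000 -1.0000
    outer loop
      vertex 3.455 0.245 0.000
      vertex 0.955 2.061 0.000
      vertex 10.000 5.000 0.000
    endloop
  endfacet
  facet normal 0.0000 0.0000 -1.0000
    outer loop
      vertex 6.545 0.245 0.000
      vertex 3.455 0.245 0.000
      vertex 10.000 5.000 0.000
    endloop
  endfacet
  facet normal 0.0000 0.0000 -1.0000
    outer loop
      vertex 9.045 2.061 0.000
      vertex 6.545 0.245 0.000
      vertex 10.000 5.000 0.000
    endloop
  endfacet
  facet normal 0.0000 0.0000 1.0000
    outer loop
      vertex 10.000 5.000 15.000
      vertex 9.045 7.939 15.000
      vertex 6.545 9.755 15.000
    endloop
  endfacet
  facet normal 0.0000 0.0000 1.0000
    outer loop
      vertex 10.000 5.000 15.000
      vertex 6.545 9.755 15.000
      vertex 3.455 9.755 15.000
    endloop
  endfacet
  facet normal 0.0000 0.0000 1.0000
    outer loop
      vertex 10.000 5.000 15.000
      vertex 3.455 9.755 15.000
      vertex 0.955 7.939 15.000
    endloop
  endfacet
  facet normal 0.0000 0.0000 1.0000
    outer loop
      vertex 10.000 5.000 15.000
      vertex 0.955 7.939 15.000
      vertex 0.000 5.000 15.000
    endloop
  endfacet
  facet normal 0.0000 0.0000 1.0000
    outer loop
      vertex 10.000 5.000 15.000
      vertex 0.000 5.000 15.000
      vertex 0.955 2.061 15.000
    endloop
  endfacet
  facet normal 0.0000 0.0000 1.0000
    outer loop
      vertex 10.000 5.000 15.000
      vertex 0.955 2.061 15.000
      vertex 3.455 0.245 15.000
    endloop
  endfacet
  facet normal 0.0000 0.0000 1.0000
    outer loop
      vertex 10.000 5.000 15.000
      vertex 3.455 0.245 15.000
      vertex 6.545 0.245 15.000
    endloop
  endfacet
  facet normal 0.0000 0.0000 1.0000
    outer loop
      vertex 10.000 5.000 15.000
      vertex 6.545 0.245 15.000
      vertex 9.045 2.061 15.000
    endloop
  endfacet
  facet normal 0.9511 0.3090 0.0000
    outer loop
      vertex 10.000 5.000 0.000
      vertex 9.045 7.939 0.000
      vertex 9.045 7.939 15.000
    endloop
  endfacet
  facet normal 0.9511 0.3090 0.0000
    outer loop
      vertex 10.000 5.000 0.000
      vertex 9.045 7.939 15.000
      vertex 10.000 5.000 15.000
    endloop
  endfacet
  facet normal 0.5877 0.8091 0.0000
    outer loop
      vertex 9.045 7.939 0.000
      vertex 6.545 9.755 0.000
      vertex 6.545 9.755 15.000
    endloop
  endfacet
  facet normal 0.5877 0.8091 0.0000
    outer loop
      vertex 9.045 7.939 0.000
      vertex 6.545 9.755 15.000
      vertex 9.045 7.939 15.000
    endloop
  endfacet
  facet normal 0.0000 1.0000 0.0000
    outer loop
      vertex 6.545 9.755 0.000
      vertex 3.455 9.755 0.000
      vertex 3.455 9.755 15.000
    endloop
  endfacet
  facet normal 0.0000 1.0000 0.0000
    outer loop
      vertex 6.545 9.755 0.000
      vertex 3.455 9.755 15.000
      vertex 6.545 9.755 15.000
    endloop
  endfacet
  facet normal -0.5877 0.8091 0.0000
    outer loop
      vertex 3.455 9.755 0.000
      vertex 0.955 7.939 0.000
      vertex 0.955 7.939 15.000
    endloop
  endfacet
  facet normal -0.5877 0.8091 0.0000
    outer loop
      vertex 3.455 9.755 0.000
      vertex 0.955 7.939 15.000
      vertex 3.455 9.755 15.000
    endloop
  endfacet
  facet normal -0.9511 0.3090 0.0000
    outer loop
      vertex 0.955 7.939 0.000
      vertex 0.000 5.000 0.000
      vertex 0.000 5.000 15.000
    endloop
  endfacet
  facet normal -0.9511 0.3090 0.0000
    outer loop
      vertex 0.955 7.939 0.000
      vertex 0.000 5.000 15.000
      vertex 0.955 7.939 15.000
    endloop
  endfacet
  facet normal -0.9511 -0.3090 0.0000
    outer loop
      vertex 0.000 5.000 0.000
      vertex 0.955 2.061 0.000
      vertex 0.955 2.061 15.000
    endloop
  endfacet
  facet normal -0.9511 -0.3090 0.0000
    outer loop
      vertex 0.000 5.000 0.000
      vertex 0.955 2.061 15.000
      vertex 0.000 5.000 15.000
    endloop
  endfacet
  facet normal -0.5877 -0.8091 0.0000
    outer loop
      vertex 0.955 2.061 0.000
      vertex 3.455 0.245 0.000
      vertex 3.455 0.245 15.000
    endloop
  endfacet
  facet normal -0.5877 -0.8091 0.0000
    outer loop
      vertex 0.955 2.061 0.000
      vertex 3.455 0.245 15.000
      vertex 0.955 2.061 15.000
    endloop
  endfacet
  facet normal 0.0000 -1.0000 0.0000
    outer loop
      vertex 3.455 0.245 0.000
      vertex 6.545 0.245 0.000
      vertex 6.545 0.245 15.000
    endloop
  endfacet
  facet normal 0.0000 -1.0000 0.0000
    outer loop
      vertex 3.455 0.245 0.000
      vertex 6.545 0.245 15.000
      vertex 3.455 0.245 15.000
    endloop
  endfacet
  facet normal 0.5877 -0.8091 0.0000
    outer loop
      vertex 6.545 0.245 0.000
      vertex 9.045 2.061 0.000
      vertex 9.045 2.061 15.000
    endloop
  endfacet
  facet normal 0.5877 -0.8091 0.0000
    outer loop
      vertex 6.545 0.245 0.000
      vertex 9.045 2.061 15.000
      vertex 6.545 0.245 15.000
    endloop
  endfacet
  facet normal 0.9511 -0.3090 0.0000
    outer loop
      vertex 9.045 2.061 0.000
      vertex 10.000 5.000 0.000
      vertex 10.000 5.000 15.000
    endloop
  endfacet
  facet normal 0.9511 -0.3090 0.0000
    outer loop
      vertex 9.045 2.061 0.000
      vertex 10.000 5.000 15.000
      vertex 9.045 2.061 15.000
    endloop
  endfacet
endsolid part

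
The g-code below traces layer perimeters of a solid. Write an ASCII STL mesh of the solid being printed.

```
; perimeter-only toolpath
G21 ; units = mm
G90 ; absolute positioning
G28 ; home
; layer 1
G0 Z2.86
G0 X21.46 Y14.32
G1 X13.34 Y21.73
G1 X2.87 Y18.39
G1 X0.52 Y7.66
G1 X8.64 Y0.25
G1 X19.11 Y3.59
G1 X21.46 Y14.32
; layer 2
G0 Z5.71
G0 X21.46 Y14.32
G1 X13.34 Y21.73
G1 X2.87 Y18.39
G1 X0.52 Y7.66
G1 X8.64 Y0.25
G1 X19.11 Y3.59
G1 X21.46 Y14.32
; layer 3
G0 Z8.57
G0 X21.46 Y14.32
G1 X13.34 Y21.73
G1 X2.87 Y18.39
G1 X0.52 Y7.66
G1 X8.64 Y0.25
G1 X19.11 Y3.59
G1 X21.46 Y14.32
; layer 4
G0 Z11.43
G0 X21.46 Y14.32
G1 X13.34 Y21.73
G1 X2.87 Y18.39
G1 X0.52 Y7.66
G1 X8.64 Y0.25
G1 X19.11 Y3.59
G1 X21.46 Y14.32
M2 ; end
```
solid part
  facet normal 0.0000 0.0000 -1.0000
    outer loop
      vertex 2.87 18.39 0.00
      vertex 13.34 21.73 0.00
      vertex 21.46 14.32 0.00
    endloop
  endfacet
  facet normal 0.0000 0.0000 -1.0000
    outer loop
      vertex 0.52 7.66 0.00
      vertex 2.87 18.39 0.00
      vertex 21.46 14.32 0.00
    endloop
  endfacet
  facet normal 0.0000 0.0000 -1.0000
    outer loop
      vertex 8.64 0.25 0.00
      vertex 0.52 7.66 0.00
      vertex 21.46 14.32 0.00
    endloop
  endfacet
  facet normal 0.0000 0.0000 -1.0000
    outer loop
      vertex 19.11 3.59 0.00
      vertex 8.64 0.25 0.00
      vertex 21.46 14.32 0.00
    endloop
  endfacet
  facet normal 0.0000 0.0000 1.0000
    outer loop
      vertex 21.46 14.32 11.43
      vertex 13.34 21.73 11.43
      vertex 2.87 18.39 11.43
    endloop
  endfacet
  facet normal 0.0000 0.0000 1.0000
    outer loop
      vertex 21.46 14.32 11.43
      vertex 2.87 18.39 11.43
      vertex 0.52 7.66 11.43
    endloop
  endfacet
  facet normal 0.0000 0.0000 1.0000
    outer loop
      vertex 21.46 14.32 11.43
      vertex 0.52 7.66 11.43
      vertex 8.64 0.25 11.43
    endloop
  endfacet
  facet normal 0.0000 0.0000 1.0000
    outer loop
      vertex 21.46 14.32 11.43
      vertex 8.64 0.25 11.43
      vertex 19.11 3.59 11.43
    endloop
  endfacet
  facet normal 0.6741 0.7387 0.0000
    outer loop
      vertex 21.46 14.32 0.00
      vertex 13.34 21.73 0.00
      vertex 13.34 21.73 11.43
    endloop
  endfacet
  facet normal 0.6741 0.7387 0.0000
    outer loop
      vertex 21.46 14.32 0.00
      vertex 13.34 21.73 11.43
      vertex 21.46 14.32 11.43
    endloop
  endfacet
  facet normal -0.3039 0.9527 0.0000
    outer loop
      vertex 13.34 21.73 0.00
      vertex 2.87 18.39 0.00
      vertex 2.87 18.39 11.43
    endloop
  endfacet
  facet normal -0.3039 0.9527 0.0000
    outer loop
      vertex 13.34 21.73 0.00
      vertex 2.87 18.39 11.43
      vertex 13.34 21.73 11.43
    endloop
  endfacet
  facet normal -0.9768 0.2139 0.0000
    outer loop
      vertex 2.87 18.39 0.00
      vertex 0.52 7.66 0.00
      vertex 0.52 7.66 11.43
    endloop
  endfacet
  facet normal -0.9768 0.2139 0.0000
    outer loop
      vertex 2.87 18.39 0.00
      vertex 0.52 7.66 11.43
      vertex 2.87 18.39 11.43
    endloop
  endfacet
  facet normal -0.6741 -0.7387 0.0000
    outer loop
      vertex 0.52 7.66 0.00
      vertex 8.64 0.25 0.00
      vertex 8.64 0.25 11.43
    endloop
  endfacet
  facet normal -0.6741 -0.7387 0.0000
    outer loop
      vertex 0.52 7.66 0.00
      vertex 8.64 0.25 11.43
      vertex 0.52 7.66 11.43
    endloop
  endfacet
  facet normal 0.3039 -0.9527 0.0000
    outer loop
      vertex 8.64 0.25 0.00
      vertex 19.11 3.59 0.00
      vertex 19.11 3.59 11.43
    endloop
  endfacet
  facet normal 0.3039 -0.9527 0.0000
    outer loop
      vertex 8.64 0.25 0.00
      vertex 19.11 3.59 11.43
      vertex 8.64 0.25 11.43
    endloop
  endfacet
  facet normal 0.9768 -0.2139 0.0000
    outer loop
      vertex 19.11 3.59 0.00
      vertex 21.46 14.32 0.00
      vertex 21.46 14.32 11.43
    endloop
  endfacet
  facet normal 0.9768 -0.2139 0.0000
    outer loop
      vertex 19.11 3.59 0.00
      vertex 21.46 14.32 11.43
      vertex 19.11 3.59 11.43
    endloop
  endfacet
endsolid part

The G0 Z moves step by Δz≈2.86 mm. Every layer's G1 loop is the same polygon, so the solid is a straight extrusion of it from z=0 to z≈11.4. Closing with flat bottom and top caps and triangulating gives 20 facets — a regular 6-sided prism (a cylinder approximated with 6 flat sides), circumscribed radius ≈ 11 mm, height ≈ 11.4 mm.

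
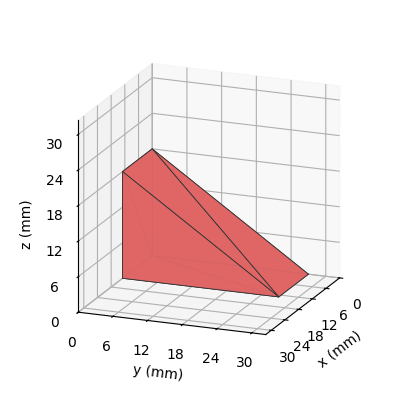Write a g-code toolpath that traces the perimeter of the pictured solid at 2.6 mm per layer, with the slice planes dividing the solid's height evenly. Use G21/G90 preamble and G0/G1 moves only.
Reading the render: the shape is a wedge (ramp): 13 × 27 mm base, rising to 18 mm along the y=0 edge and sloping linearly to z=0 at y=27 (dimensions read to the nearest mm from the axis ticks). For the g-code, the solid's height is divided into equal slices at the stated Δz and each level perimeter traced with G1 moves after a G0 lift.

; perimeter-only toolpath
G21 ; units = mm
G90 ; absolute positioning
G28 ; home
; layer 1
G0 Z2.6
G0 X0.0 Y0.0
G1 X13.0 Y0.0
G1 X13.0 Y23.1
G1 X0.0 Y23.1
G1 X0.0 Y0.0
; layer 2
G0 Z5.1
G0 X0.0 Y0.0
G1 X13.0 Y0.0
G1 X13.0 Y19.3
G1 X0.0 Y19.3
G1 X0.0 Y0.0
; layer 3
G0 Z7.7
G0 X0.0 Y0.0
G1 X13.0 Y0.0
G1 X13.0 Y15.4
G1 X0.0 Y15.4
G1 X0.0 Y0.0
; layer 4
G0 Z10.3
G0 X0.0 Y0.0
G1 X13.0 Y0.0
G1 X13.0 Y11.6
G1 X0.0 Y11.6
G1 X0.0 Y0.0
; layer 5
G0 Z12.9
G0 X0.0 Y0.0
G1 X13.0 Y0.0
G1 X13.0 Y7.7
G1 X0.0 Y7.7
G1 X0.0 Y0.0
; layer 6
G0 Z15.4
G0 X0.0 Y0.0
G1 X13.0 Y0.0
G1 X13.0 Y3.9
G1 X0.0 Y3.9
G1 X0.0 Y0.0
M2 ; end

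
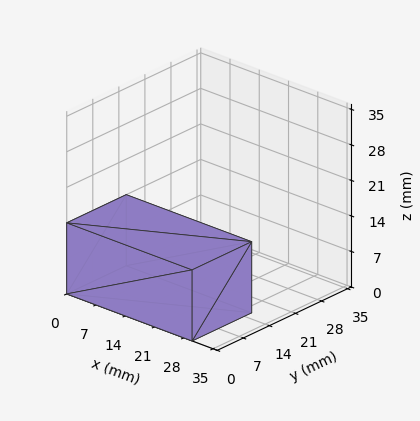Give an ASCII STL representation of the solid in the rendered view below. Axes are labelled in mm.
Reading the render: the shape is a rectangular box, roughly 30 × 16 mm footprint and 14 mm tall (dimensions read to the nearest mm from the axis ticks). For the STL, each face is triangulated and given an outward normal.

solid part
  facet normal 0.0000 0.0000 -1.0000
    outer loop
      vertex 30.0 16.0 0.0
      vertex 30.0 0.0 0.0
      vertex 0.0 0.0 0.0
    endloop
  endfacet
  facet normal 0.0000 0.0000 -1.0000
    outer loop
      vertex 0.0 16.0 0.0
      vertex 30.0 16.0 0.0
      vertex 0.0 0.0 0.0
    endloop
  endfacet
  facet normal 0.0000 0.0000 1.0000
    outer loop
      vertex 0.0 0.0 14.0
      vertex 30.0 0.0 14.0
      vertex 30.0 16.0 14.0
    endloop
  endfacet
  facet normal 0.0000 0.0000 1.0000
    outer loop
      vertex 0.0 0.0 14.0
      vertex 30.0 16.0 14.0
      vertex 0.0 16.0 14.0
    endloop
  endfacet
  facet normal 0.0000 -1.0000 0.0000
    outer loop
      vertex 0.0 0.0 0.0
      vertex 30.0 0.0 0.0
      vertex 30.0 0.0 14.0
    endloop
  endfacet
  facet normal 0.0000 -1.0000 0.0000
    outer loop
      vertex 0.0 0.0 0.0
      vertex 30.0 0.0 14.0
      vertex 0.0 0.0 14.0
    endloop
  endfacet
  facet normal 0.0000 1.0000 0.0000
    outer loop
      vertex 30.0 16.0 14.0
      vertex 30.0 16.0 0.0
      vertex 0.0 16.0 0.0
    endloop
  endfacet
  facet normal 0.0000 1.0000 0.0000
    outer loop
      vertex 0.0 16.0 14.0
      vertex 30.0 16.0 14.0
      vertex 0.0 16.0 0.0
    endloop
  endfacet
  facet normal -1.0000 0.0000 0.0000
    outer loop
      vertex 0.0 16.0 14.0
      vertex 0.0 16.0 0.0
      vertex 0.0 0.0 0.0
    endloop
  endfacet
  facet normal -1.0000 0.0000 0.0000
    outer loop
      vertex 0.0 0.0 14.0
      vertex 0.0 16.0 14.0
      vertex 0.0 0.0 0.0
    endloop
  endfacet
  facet normal 1.0000 0.0000 0.0000
    outer loop
      vertex 30.0 0.0 0.0
      vertex 30.0 16.0 0.0
      vertex 30.0 16.0 14.0
    endloop
  endfacet
  facet normal 1.0000 0.0000 0.0000
    outer loop
      vertex 30.0 0.0 0.0
      vertex 30.0 16.0 14.0
      vertex 30.0 0.0 14.0
    endloop
  endfacet
endsolid part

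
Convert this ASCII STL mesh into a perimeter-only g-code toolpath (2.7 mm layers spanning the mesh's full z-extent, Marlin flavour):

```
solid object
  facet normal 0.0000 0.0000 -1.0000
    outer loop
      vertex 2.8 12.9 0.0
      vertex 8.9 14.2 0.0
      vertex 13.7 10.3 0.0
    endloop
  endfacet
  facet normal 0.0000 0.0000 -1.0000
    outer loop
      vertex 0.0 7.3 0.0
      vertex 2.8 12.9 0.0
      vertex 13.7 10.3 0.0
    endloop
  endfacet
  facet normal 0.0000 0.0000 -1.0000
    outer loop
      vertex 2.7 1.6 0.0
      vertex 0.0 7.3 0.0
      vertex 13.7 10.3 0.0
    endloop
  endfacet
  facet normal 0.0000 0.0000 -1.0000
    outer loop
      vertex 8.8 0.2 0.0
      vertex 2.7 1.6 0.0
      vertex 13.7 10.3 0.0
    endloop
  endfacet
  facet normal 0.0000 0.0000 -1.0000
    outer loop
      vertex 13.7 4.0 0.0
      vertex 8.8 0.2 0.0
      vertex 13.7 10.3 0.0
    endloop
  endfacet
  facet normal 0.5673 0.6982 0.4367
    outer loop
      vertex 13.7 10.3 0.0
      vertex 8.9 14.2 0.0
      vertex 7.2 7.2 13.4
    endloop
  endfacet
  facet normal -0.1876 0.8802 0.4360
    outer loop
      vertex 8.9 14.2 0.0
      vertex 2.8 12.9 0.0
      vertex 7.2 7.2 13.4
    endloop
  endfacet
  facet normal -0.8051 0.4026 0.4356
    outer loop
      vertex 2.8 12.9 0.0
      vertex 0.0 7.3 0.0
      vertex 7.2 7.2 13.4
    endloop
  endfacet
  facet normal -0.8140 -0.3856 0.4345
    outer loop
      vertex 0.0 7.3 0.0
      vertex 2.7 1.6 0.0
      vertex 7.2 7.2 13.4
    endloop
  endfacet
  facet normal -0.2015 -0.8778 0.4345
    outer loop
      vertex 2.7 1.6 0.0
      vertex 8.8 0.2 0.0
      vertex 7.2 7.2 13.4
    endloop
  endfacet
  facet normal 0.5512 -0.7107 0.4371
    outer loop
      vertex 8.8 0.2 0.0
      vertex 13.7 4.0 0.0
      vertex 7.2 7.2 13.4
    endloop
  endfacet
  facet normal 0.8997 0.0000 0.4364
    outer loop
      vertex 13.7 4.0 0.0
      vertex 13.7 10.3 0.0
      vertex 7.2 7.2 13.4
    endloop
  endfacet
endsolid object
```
; perimeter-only toolpath
G21 ; units = mm
G90 ; absolute positioning
G28 ; home
; layer 1
G0 Z2.7
G0 X12.4 Y9.7
G1 X8.6 Y12.8
G1 X3.7 Y11.8
G1 X1.4 Y7.3
G1 X3.6 Y2.7
G1 X8.5 Y1.6
G1 X12.4 Y4.6
G1 X12.4 Y9.7
; layer 2
G0 Z5.4
G0 X11.1 Y9.1
G1 X8.2 Y11.4
G1 X4.6 Y10.6
G1 X2.9 Y7.3
G1 X4.5 Y3.8
G1 X8.2 Y3.0
G1 X11.1 Y5.3
G1 X11.1 Y9.1
; layer 3
G0 Z8.0
G0 X9.8 Y8.4
G1 X7.9 Y10.0
G1 X5.4 Y9.5
G1 X4.3 Y7.2
G1 X5.4 Y5.0
G1 X7.8 Y4.4
G1 X9.8 Y5.9
G1 X9.8 Y8.4
; layer 4
G0 Z10.7
G0 X8.5 Y7.8
G1 X7.5 Y8.6
G1 X6.3 Y8.3
G1 X5.8 Y7.2
G1 X6.3 Y6.1
G1 X7.5 Y5.8
G1 X8.5 Y6.6
G1 X8.5 Y7.8
M2 ; end

The solid is a regular 7-sided pyramid, base circumscribed radius ≈ 7.2 mm, apex at z ≈ 13.4 mm. Slicing at Δz = 2.7 mm — 5 equal slices spanning the solid's height, so layer i sits at z = i·h/5 — gives 4 non-empty perimeters. Each is a 7-segment closed polygon; G0 lifts to the layer z and rapids to the start vertex, then G1 traces the edges. The cross-section shrinks linearly with z (the slice at the apex is degenerate and omitted).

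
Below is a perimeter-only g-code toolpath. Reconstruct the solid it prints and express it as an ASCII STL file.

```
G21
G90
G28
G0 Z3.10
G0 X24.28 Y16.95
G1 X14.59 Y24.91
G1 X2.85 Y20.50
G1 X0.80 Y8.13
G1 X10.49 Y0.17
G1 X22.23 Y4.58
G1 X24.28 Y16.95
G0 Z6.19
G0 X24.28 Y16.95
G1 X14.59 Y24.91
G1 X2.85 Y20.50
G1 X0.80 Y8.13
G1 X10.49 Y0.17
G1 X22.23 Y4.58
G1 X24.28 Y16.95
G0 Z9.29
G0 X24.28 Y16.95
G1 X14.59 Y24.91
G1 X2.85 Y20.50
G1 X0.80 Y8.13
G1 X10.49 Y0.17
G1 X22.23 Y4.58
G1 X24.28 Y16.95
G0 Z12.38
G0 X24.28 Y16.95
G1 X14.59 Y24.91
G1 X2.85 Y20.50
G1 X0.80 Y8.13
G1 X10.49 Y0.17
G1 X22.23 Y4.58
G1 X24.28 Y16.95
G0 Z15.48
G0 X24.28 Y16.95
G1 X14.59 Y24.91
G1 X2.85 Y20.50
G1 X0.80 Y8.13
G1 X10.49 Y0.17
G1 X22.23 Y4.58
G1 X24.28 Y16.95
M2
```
solid part
  facet normal 0.0000 0.0000 -1.0000
    outer loop
      vertex 2.85 20.50 0.00
      vertex 14.59 24.91 0.00
      vertex 24.28 16.95 0.00
    endloop
  endfacet
  facet normal 0.0000 0.0000 -1.0000
    outer loop
      vertex 0.80 8.13 0.00
      vertex 2.85 20.50 0.00
      vertex 24.28 16.95 0.00
    endloop
  endfacet
  facet normal 0.0000 0.0000 -1.0000
    outer loop
      vertex 10.49 0.17 0.00
      vertex 0.80 8.13 0.00
      vertex 24.28 16.95 0.00
    endloop
  endfacet
  facet normal 0.0000 0.0000 -1.0000
    outer loop
      vertex 22.23 4.58 0.00
      vertex 10.49 0.17 0.00
      vertex 24.28 16.95 0.00
    endloop
  endfacet
  facet normal 0.0000 0.0000 1.0000
    outer loop
      vertex 24.28 16.95 15.48
      vertex 14.59 24.91 15.48
      vertex 2.85 20.50 15.48
    endloop
  endfacet
  facet normal 0.0000 0.0000 1.0000
    outer loop
      vertex 24.28 16.95 15.48
      vertex 2.85 20.50 15.48
      vertex 0.80 8.13 15.48
    endloop
  endfacet
  facet normal 0.0000 0.0000 1.0000
    outer loop
      vertex 24.28 16.95 15.48
      vertex 0.80 8.13 15.48
      vertex 10.49 0.17 15.48
    endloop
  endfacet
  facet normal 0.0000 0.0000 1.0000
    outer loop
      vertex 24.28 16.95 15.48
      vertex 10.49 0.17 15.48
      vertex 22.23 4.58 15.48
    endloop
  endfacet
  facet normal 0.6348 0.7727 0.0000
    outer loop
      vertex 24.28 16.95 0.00
      vertex 14.59 24.91 0.00
      vertex 14.59 24.91 15.48
    endloop
  endfacet
  facet normal 0.6348 0.7727 0.0000
    outer loop
      vertex 24.28 16.95 0.00
      vertex 14.59 24.91 15.48
      vertex 24.28 16.95 15.48
    endloop
  endfacet
  facet normal -0.3516 0.9361 0.0000
    outer loop
      vertex 14.59 24.91 0.00
      vertex 2.85 20.50 0.00
      vertex 2.85 20.50 15.48
    endloop
  endfacet
  facet normal -0.3516 0.9361 0.0000
    outer loop
      vertex 14.59 24.91 0.00
      vertex 2.85 20.50 15.48
      vertex 14.59 24.91 15.48
    endloop
  endfacet
  facet normal -0.9865 0.1635 0.0000
    outer loop
      vertex 2.85 20.50 0.00
      vertex 0.80 8.13 0.00
      vertex 0.80 8.13 15.48
    endloop
  endfacet
  facet normal -0.9865 0.1635 0.0000
    outer loop
      vertex 2.85 20.50 0.00
      vertex 0.80 8.13 15.48
      vertex 2.85 20.50 15.48
    endloop
  endfacet
  facet normal -0.6348 -0.7727 0.0000
    outer loop
      vertex 0.80 8.13 0.00
      vertex 10.49 0.17 0.00
      vertex 10.49 0.17 15.48
    endloop
  endfacet
  facet normal -0.6348 -0.7727 0.0000
    outer loop
      vertex 0.80 8.13 0.00
      vertex 10.49 0.17 15.48
      vertex 0.80 8.13 15.48
    endloop
  endfacet
  facet normal 0.3516 -0.9361 0.0000
    outer loop
      vertex 10.49 0.17 0.00
      vertex 22.23 4.58 0.00
      vertex 22.23 4.58 15.48
    endloop
  endfacet
  facet normal 0.3516 -0.9361 0.0000
    outer loop
      vertex 10.49 0.17 0.00
      vertex 22.23 4.58 15.48
      vertex 10.49 0.17 15.48
    endloop
  endfacet
  facet normal 0.9865 -0.1635 0.0000
    outer loop
      vertex 22.23 4.58 0.00
      vertex 24.28 16.95 0.00
      vertex 24.28 16.95 15.48
    endloop
  endfacet
  facet normal 0.9865 -0.1635 0.0000
    outer loop
      vertex 22.23 4.58 0.00
      vertex 24.28 16.95 15.48
      vertex 22.23 4.58 15.48
    endloop
  endfacet
endsolid part

The G0 Z moves step by Δz≈3.10 mm. Every layer's G1 loop is the same polygon, so the solid is a straight extrusion of it from z=0 to z≈15.5. Closing with flat bottom and top caps and triangulating gives 20 facets — a regular 6-sided prism (a cylinder approximated with 6 flat sides), circumscribed radius ≈ 12.5 mm, height ≈ 15.5 mm.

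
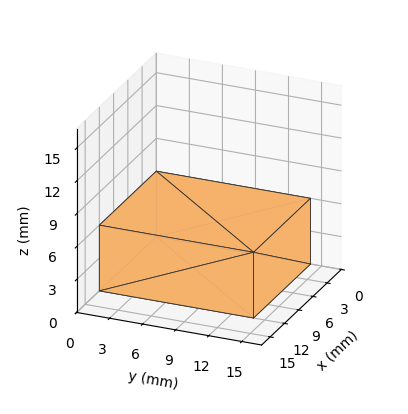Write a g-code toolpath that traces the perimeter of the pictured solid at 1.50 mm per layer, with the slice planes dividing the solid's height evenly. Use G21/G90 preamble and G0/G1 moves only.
Reading the render: the shape is a rectangular box, roughly 12 × 14 mm footprint and 6 mm tall (dimensions read to the nearest mm from the axis ticks). For the g-code, the solid's height is divided into equal slices at the stated Δz and each level perimeter traced with G1 moves after a G0 lift.

; perimeter-only toolpath
G21 ; units = mm
G90 ; absolute positioning
G28 ; home
; layer 1
G0 Z1.50
G0 X0.00 Y0.00
G1 X12.00 Y0.00
G1 X12.00 Y14.00
G1 X0.00 Y14.00
G1 X0.00 Y0.00
; layer 2
G0 Z3.00
G0 X0.00 Y0.00
G1 X12.00 Y0.00
G1 X12.00 Y14.00
G1 X0.00 Y14.00
G1 X0.00 Y0.00
; layer 3
G0 Z4.50
G0 X0.00 Y0.00
G1 X12.00 Y0.00
G1 X12.00 Y14.00
G1 X0.00 Y14.00
G1 X0.00 Y0.00
; layer 4
G0 Z6.00
G0 X0.00 Y0.00
G1 X12.00 Y0.00
G1 X12.00 Y14.00
G1 X0.00 Y14.00
G1 X0.00 Y0.00
M2 ; end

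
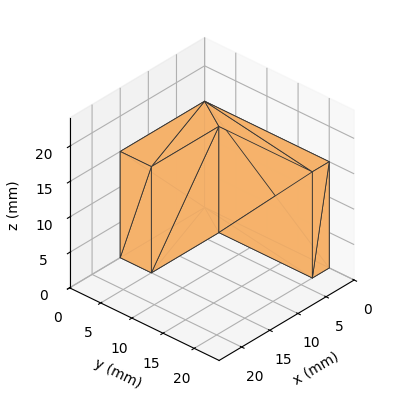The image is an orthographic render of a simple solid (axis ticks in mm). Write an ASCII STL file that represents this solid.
Reading the render: the shape is an L-shaped prism: outer 15 × 20 mm, arm thicknesses ≈ 5 mm (horizontal) and 3 mm (vertical), extruded 15 mm in z (dimensions read to the nearest mm from the axis ticks). For the STL, each face is triangulated and given an outward normal.

solid part
  facet normal 0.0000 0.0000 -1.0000
    outer loop
      vertex 15.0 5.0 0.0
      vertex 15.0 0.0 0.0
      vertex 0.0 0.0 0.0
    endloop
  endfacet
  facet normal 0.0000 0.0000 -1.0000
    outer loop
      vertex 3.0 5.0 0.0
      vertex 15.0 5.0 0.0
      vertex 0.0 0.0 0.0
    endloop
  endfacet
  facet normal 0.0000 0.0000 -1.0000
    outer loop
      vertex 3.0 20.0 0.0
      vertex 3.0 5.0 0.0
      vertex 0.0 0.0 0.0
    endloop
  endfacet
  facet normal 0.0000 0.0000 -1.0000
    outer loop
      vertex 0.0 20.0 0.0
      vertex 3.0 20.0 0.0
      vertex 0.0 0.0 0.0
    endloop
  endfacet
  facet normal 0.0000 0.0000 1.0000
    outer loop
      vertex 0.0 0.0 15.0
      vertex 15.0 0.0 15.0
      vertex 15.0 5.0 15.0
    endloop
  endfacet
  facet normal 0.0000 0.0000 1.0000
    outer loop
      vertex 0.0 0.0 15.0
      vertex 15.0 5.0 15.0
      vertex 3.0 5.0 15.0
    endloop
  endfacet
  facet normal 0.0000 0.0000 1.0000
    outer loop
      vertex 0.0 0.0 15.0
      vertex 3.0 5.0 15.0
      vertex 3.0 20.0 15.0
    endloop
  endfacet
  facet normal 0.0000 0.0000 1.0000
    outer loop
      vertex 0.0 0.0 15.0
      vertex 3.0 20.0 15.0
      vertex 0.0 20.0 15.0
    endloop
  endfacet
  facet normal 0.0000 -1.0000 0.0000
    outer loop
      vertex 0.0 0.0 0.0
      vertex 15.0 0.0 0.0
      vertex 15.0 0.0 15.0
    endloop
  endfacet
  facet normal 0.0000 -1.0000 0.0000
    outer loop
      vertex 0.0 0.0 0.0
      vertex 15.0 0.0 15.0
      vertex 0.0 0.0 15.0
    endloop
  endfacet
  facet normal 1.0000 0.0000 0.0000
    outer loop
      vertex 15.0 0.0 0.0
      vertex 15.0 5.0 0.0
      vertex 15.0 5.0 15.0
    endloop
  endfacet
  facet normal 1.0000 0.0000 0.0000
    outer loop
      vertex 15.0 0.0 0.0
      vertex 15.0 5.0 15.0
      vertex 15.0 0.0 15.0
    endloop
  endfacet
  facet normal 0.0000 1.0000 0.0000
    outer loop
      vertex 15.0 5.0 0.0
      vertex 3.0 5.0 0.0
      vertex 3.0 5.0 15.0
    endloop
  endfacet
  facet normal 0.0000 1.0000 0.0000
    outer loop
      vertex 15.0 5.0 0.0
      vertex 3.0 5.0 15.0
      vertex 15.0 5.0 15.0
    endloop
  endfacet
  facet normal 1.0000 0.0000 0.0000
    outer loop
      vertex 3.0 5.0 0.0
      vertex 3.0 20.0 0.0
      vertex 3.0 20.0 15.0
    endloop
  endfacet
  facet normal 1.0000 0.0000 0.0000
    outer loop
      vertex 3.0 5.0 0.0
      vertex 3.0 20.0 15.0
      vertex 3.0 5.0 15.0
    endloop
  endfacet
  facet normal 0.0000 1.0000 0.0000
    outer loop
      vertex 3.0 20.0 0.0
      vertex 0.0 20.0 0.0
      vertex 0.0 20.0 15.0
    endloop
  endfacet
  facet normal 0.0000 1.0000 0.0000
    outer loop
      vertex 3.0 20.0 0.0
      vertex 0.0 20.0 15.0
      vertex 3.0 20.0 15.0
    endloop
  endfacet
  facet normal -1.0000 0.0000 0.0000
    outer loop
      vertex 0.0 20.0 0.0
      vertex 0.0 0.0 0.0
      vertex 0.0 0.0 15.0
    endloop
  endfacet
  facet normal -1.0000 0.0000 0.0000
    outer loop
      vertex 0.0 20.0 0.0
      vertex 0.0 0.0 15.0
      vertex 0.0 20.0 15.0
    endloop
  endfacet
endsolid part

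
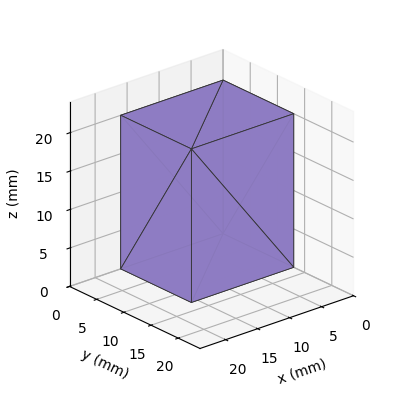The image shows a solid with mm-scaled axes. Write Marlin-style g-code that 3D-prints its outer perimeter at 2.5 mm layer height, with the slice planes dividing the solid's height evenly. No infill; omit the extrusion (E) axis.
Reading the render: the shape is a rectangular box, roughly 16 × 13 mm footprint and 20 mm tall (dimensions read to the nearest mm from the axis ticks). For the g-code, the solid's height is divided into equal slices at the stated Δz and each level perimeter traced with G1 moves after a G0 lift.

; perimeter-only toolpath
G21 ; units = mm
G90 ; absolute positioning
G28 ; home
; layer 1
G0 Z2.5
G0 X0.0 Y0.0
G1 X16.0 Y0.0
G1 X16.0 Y13.0
G1 X0.0 Y13.0
G1 X0.0 Y0.0
; layer 2
G0 Z5.0
G0 X0.0 Y0.0
G1 X16.0 Y0.0
G1 X16.0 Y13.0
G1 X0.0 Y13.0
G1 X0.0 Y0.0
; layer 3
G0 Z7.5
G0 X0.0 Y0.0
G1 X16.0 Y0.0
G1 X16.0 Y13.0
G1 X0.0 Y13.0
G1 X0.0 Y0.0
; layer 4
G0 Z10.0
G0 X0.0 Y0.0
G1 X16.0 Y0.0
G1 X16.0 Y13.0
G1 X0.0 Y13.0
G1 X0.0 Y0.0
; layer 5
G0 Z12.5
G0 X0.0 Y0.0
G1 X16.0 Y0.0
G1 X16.0 Y13.0
G1 X0.0 Y13.0
G1 X0.0 Y0.0
; layer 6
G0 Z15.0
G0 X0.0 Y0.0
G1 X16.0 Y0.0
G1 X16.0 Y13.0
G1 X0.0 Y13.0
G1 X0.0 Y0.0
; layer 7
G0 Z17.5
G0 X0.0 Y0.0
G1 X16.0 Y0.0
G1 X16.0 Y13.0
G1 X0.0 Y13.0
G1 X0.0 Y0.0
; layer 8
G0 Z20.0
G0 X0.0 Y0.0
G1 X16.0 Y0.0
G1 X16.0 Y13.0
G1 X0.0 Y13.0
G1 X0.0 Y0.0
M2 ; end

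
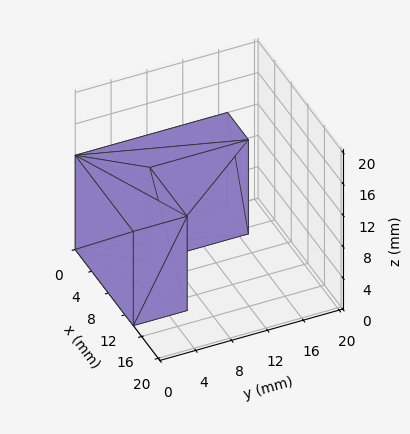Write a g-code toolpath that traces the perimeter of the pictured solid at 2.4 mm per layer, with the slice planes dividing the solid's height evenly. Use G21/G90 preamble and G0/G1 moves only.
Reading the render: the shape is an L-shaped prism: outer 14 × 17 mm, arm thicknesses ≈ 6 mm (horizontal) and 5 mm (vertical), extruded 12 mm in z (dimensions read to the nearest mm from the axis ticks). For the g-code, the solid's height is divided into equal slices at the stated Δz and each level perimeter traced with G1 moves after a G0 lift.

; perimeter-only toolpath
G21 ; units = mm
G90 ; absolute positioning
G28 ; home
; layer 1
G0 Z2.4
G0 X0.0 Y0.0
G1 X14.0 Y0.0
G1 X14.0 Y6.0
G1 X5.0 Y6.0
G1 X5.0 Y17.0
G1 X0.0 Y17.0
G1 X0.0 Y0.0
; layer 2
G0 Z4.8
G0 X0.0 Y0.0
G1 X14.0 Y0.0
G1 X14.0 Y6.0
G1 X5.0 Y6.0
G1 X5.0 Y17.0
G1 X0.0 Y17.0
G1 X0.0 Y0.0
; layer 3
G0 Z7.2
G0 X0.0 Y0.0
G1 X14.0 Y0.0
G1 X14.0 Y6.0
G1 X5.0 Y6.0
G1 X5.0 Y17.0
G1 X0.0 Y17.0
G1 X0.0 Y0.0
; layer 4
G0 Z9.6
G0 X0.0 Y0.0
G1 X14.0 Y0.0
G1 X14.0 Y6.0
G1 X5.0 Y6.0
G1 X5.0 Y17.0
G1 X0.0 Y17.0
G1 X0.0 Y0.0
; layer 5
G0 Z12.0
G0 X0.0 Y0.0
G1 X14.0 Y0.0
G1 X14.0 Y6.0
G1 X5.0 Y6.0
G1 X5.0 Y17.0
G1 X0.0 Y17.0
G1 X0.0 Y0.0
M2 ; end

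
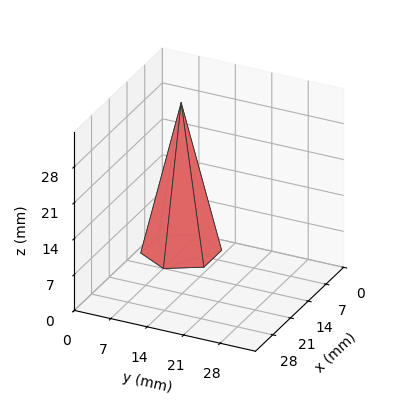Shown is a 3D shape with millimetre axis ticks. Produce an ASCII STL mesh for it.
Reading the render: the shape is a regular 6-sided pyramid, base circumscribed radius ≈ 7 mm, apex at z ≈ 29 mm (dimensions read to the nearest mm from the axis ticks). For the STL, each face is triangulated and given an outward normal.

solid part
  facet normal 0.0000 0.0000 -1.0000
    outer loop
      vertex 3.500 13.062 0.000
      vertex 10.500 13.062 0.000
      vertex 14.000 7.000 0.000
    endloop
  endfacet
  facet normal 0.0000 0.0000 -1.0000
    outer loop
      vertex 0.000 7.000 0.000
      vertex 3.500 13.062 0.000
      vertex 14.000 7.000 0.000
    endloop
  endfacet
  facet normal 0.0000 0.0000 -1.0000
    outer loop
      vertex 3.500 0.938 0.000
      vertex 0.000 7.000 0.000
      vertex 14.000 7.000 0.000
    endloop
  endfacet
  facet normal 0.0000 0.0000 -1.0000
    outer loop
      vertex 10.500 0.938 0.000
      vertex 3.500 0.938 0.000
      vertex 14.000 7.000 0.000
    endloop
  endfacet
  facet normal 0.8477 0.4894 0.2046
    outer loop
      vertex 14.000 7.000 0.000
      vertex 10.500 13.062 0.000
      vertex 7.000 7.000 29.000
    endloop
  endfacet
  facet normal 0.0000 0.9788 0.2046
    outer loop
      vertex 10.500 13.062 0.000
      vertex 3.500 13.062 0.000
      vertex 7.000 7.000 29.000
    endloop
  endfacet
  facet normal -0.8477 0.4894 0.2046
    outer loop
      vertex 3.500 13.062 0.000
      vertex 0.000 7.000 0.000
      vertex 7.000 7.000 29.000
    endloop
  endfacet
  facet normal -0.8477 -0.4894 0.2046
    outer loop
      vertex 0.000 7.000 0.000
      vertex 3.500 0.938 0.000
      vertex 7.000 7.000 29.000
    endloop
  endfacet
  facet normal 0.0000 -0.9788 0.2046
    outer loop
      vertex 3.500 0.938 0.000
      vertex 10.500 0.938 0.000
      vertex 7.000 7.000 29.000
    endloop
  endfacet
  facet normal 0.8477 -0.4894 0.2046
    outer loop
      vertex 10.500 0.938 0.000
      vertex 14.000 7.000 0.000
      vertex 7.000 7.000 29.000
    endloop
  endfacet
endsolid part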